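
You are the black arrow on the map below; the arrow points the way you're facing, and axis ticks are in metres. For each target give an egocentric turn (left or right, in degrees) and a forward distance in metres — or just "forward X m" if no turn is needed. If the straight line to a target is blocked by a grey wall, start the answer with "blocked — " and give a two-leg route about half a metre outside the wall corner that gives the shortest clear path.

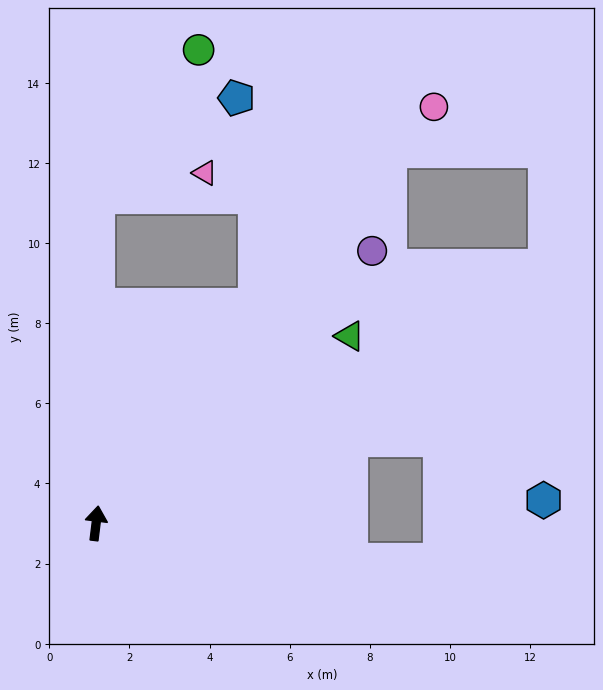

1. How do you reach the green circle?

blocked — turn left 7°, forward 8.2 m, then turn right 34°, forward 4.4 m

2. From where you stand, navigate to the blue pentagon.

blocked — turn left 7°, forward 8.2 m, then turn right 55°, forward 4.2 m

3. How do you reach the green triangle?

turn right 47°, forward 7.9 m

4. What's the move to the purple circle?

turn right 38°, forward 9.7 m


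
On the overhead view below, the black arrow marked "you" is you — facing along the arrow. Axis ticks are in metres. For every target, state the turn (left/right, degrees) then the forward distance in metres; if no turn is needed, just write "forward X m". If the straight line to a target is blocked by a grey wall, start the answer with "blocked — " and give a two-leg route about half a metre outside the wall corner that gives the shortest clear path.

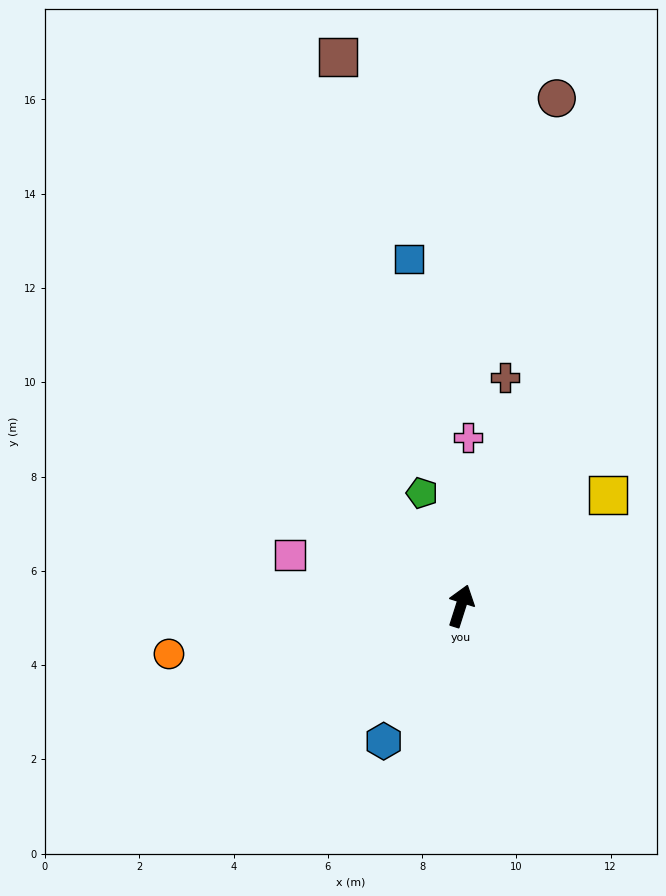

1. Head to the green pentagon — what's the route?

turn left 37°, forward 2.5 m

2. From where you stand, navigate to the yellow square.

turn right 35°, forward 3.9 m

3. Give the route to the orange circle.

turn left 117°, forward 6.3 m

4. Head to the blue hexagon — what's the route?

turn left 168°, forward 3.3 m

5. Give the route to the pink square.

turn left 91°, forward 3.8 m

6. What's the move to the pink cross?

turn left 15°, forward 3.6 m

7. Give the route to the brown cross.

turn left 7°, forward 4.9 m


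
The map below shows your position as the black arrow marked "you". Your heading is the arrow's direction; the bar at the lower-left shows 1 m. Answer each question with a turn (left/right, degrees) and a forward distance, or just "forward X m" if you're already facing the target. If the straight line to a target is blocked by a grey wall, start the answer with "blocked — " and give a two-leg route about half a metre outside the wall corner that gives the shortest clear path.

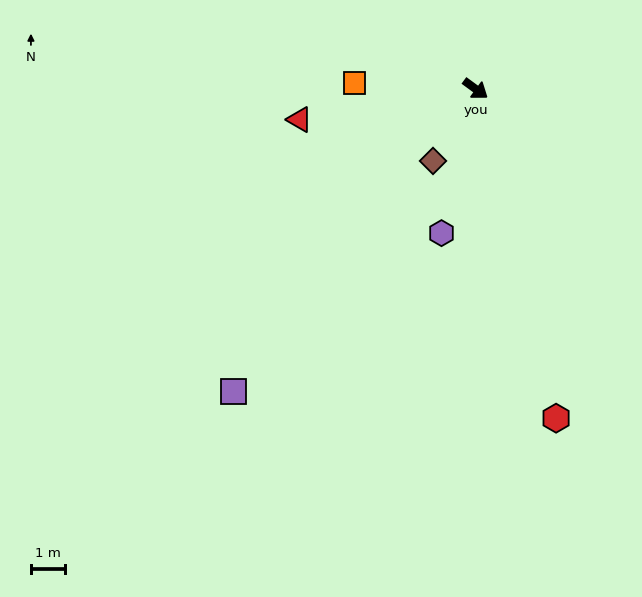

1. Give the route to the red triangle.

turn right 134°, forward 5.3 m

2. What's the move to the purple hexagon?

turn right 67°, forward 4.4 m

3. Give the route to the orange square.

turn right 147°, forward 3.6 m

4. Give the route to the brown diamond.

turn right 84°, forward 2.5 m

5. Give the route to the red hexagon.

turn right 40°, forward 10.1 m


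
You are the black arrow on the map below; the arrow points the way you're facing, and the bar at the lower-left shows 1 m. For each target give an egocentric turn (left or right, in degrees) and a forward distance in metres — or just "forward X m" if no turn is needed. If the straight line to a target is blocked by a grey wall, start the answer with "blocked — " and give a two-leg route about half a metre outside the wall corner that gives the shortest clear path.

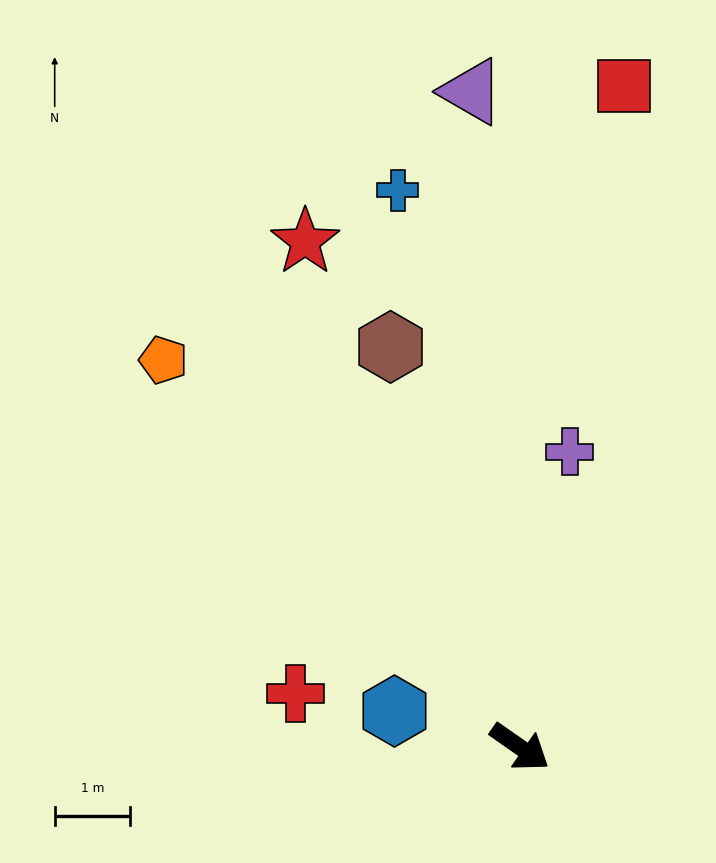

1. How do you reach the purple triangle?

turn left 129°, forward 8.8 m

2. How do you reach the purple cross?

turn left 115°, forward 4.0 m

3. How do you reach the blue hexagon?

turn right 161°, forward 1.7 m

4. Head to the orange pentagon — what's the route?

turn left 168°, forward 7.0 m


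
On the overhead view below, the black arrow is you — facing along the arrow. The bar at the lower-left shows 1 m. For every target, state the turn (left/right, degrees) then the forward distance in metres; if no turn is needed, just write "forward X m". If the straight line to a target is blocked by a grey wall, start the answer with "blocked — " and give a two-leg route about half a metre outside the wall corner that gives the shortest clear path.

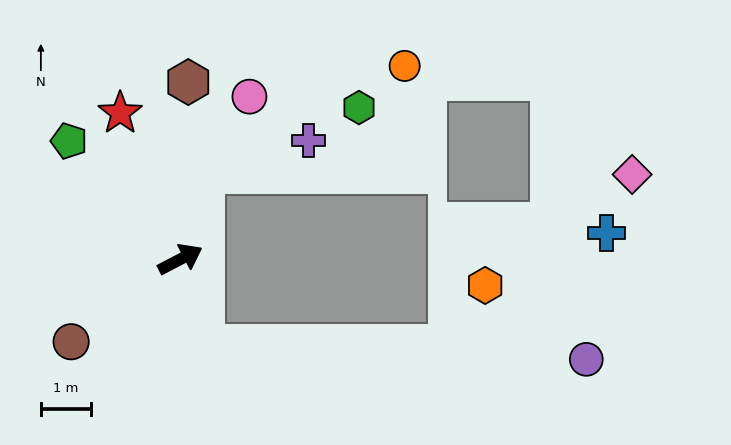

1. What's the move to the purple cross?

blocked — turn left 48°, forward 1.8 m, then turn right 59°, forward 2.2 m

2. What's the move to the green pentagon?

turn left 106°, forward 3.2 m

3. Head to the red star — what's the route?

turn left 85°, forward 3.1 m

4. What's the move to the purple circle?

blocked — turn right 103°, forward 1.8 m, then turn left 73°, forward 7.6 m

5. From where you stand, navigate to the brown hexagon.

turn left 60°, forward 3.5 m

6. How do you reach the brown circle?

turn right 170°, forward 2.7 m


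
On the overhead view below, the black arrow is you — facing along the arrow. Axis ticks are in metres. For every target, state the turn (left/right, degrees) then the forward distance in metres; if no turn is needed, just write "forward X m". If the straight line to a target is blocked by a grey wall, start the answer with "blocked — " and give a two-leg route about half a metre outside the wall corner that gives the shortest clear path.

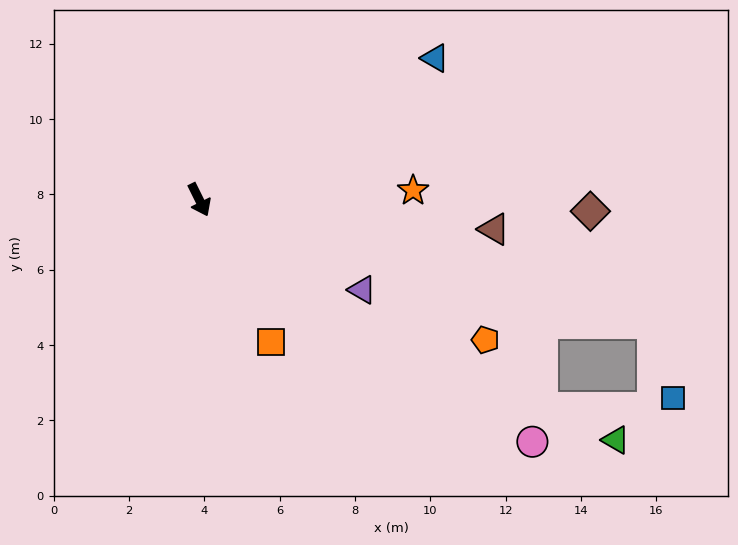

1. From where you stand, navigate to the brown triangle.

turn left 58°, forward 7.9 m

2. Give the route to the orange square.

forward 4.2 m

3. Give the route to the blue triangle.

turn left 95°, forward 7.3 m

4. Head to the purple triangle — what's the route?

turn left 35°, forward 4.9 m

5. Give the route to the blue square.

blocked — turn left 48°, forward 12.5 m, then turn right 59°, forward 2.1 m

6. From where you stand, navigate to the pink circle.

turn left 28°, forward 10.9 m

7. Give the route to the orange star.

turn left 66°, forward 5.7 m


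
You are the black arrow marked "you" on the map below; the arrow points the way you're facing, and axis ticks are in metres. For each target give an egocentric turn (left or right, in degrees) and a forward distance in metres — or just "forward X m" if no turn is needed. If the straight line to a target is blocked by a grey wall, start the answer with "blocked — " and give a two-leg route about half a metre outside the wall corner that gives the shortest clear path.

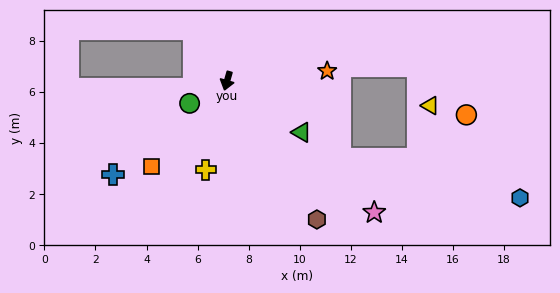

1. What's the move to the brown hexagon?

turn left 49°, forward 6.5 m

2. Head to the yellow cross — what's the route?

turn left 3°, forward 3.6 m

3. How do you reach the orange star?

turn left 111°, forward 3.9 m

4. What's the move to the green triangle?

turn left 71°, forward 3.5 m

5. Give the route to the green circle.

turn right 43°, forward 1.7 m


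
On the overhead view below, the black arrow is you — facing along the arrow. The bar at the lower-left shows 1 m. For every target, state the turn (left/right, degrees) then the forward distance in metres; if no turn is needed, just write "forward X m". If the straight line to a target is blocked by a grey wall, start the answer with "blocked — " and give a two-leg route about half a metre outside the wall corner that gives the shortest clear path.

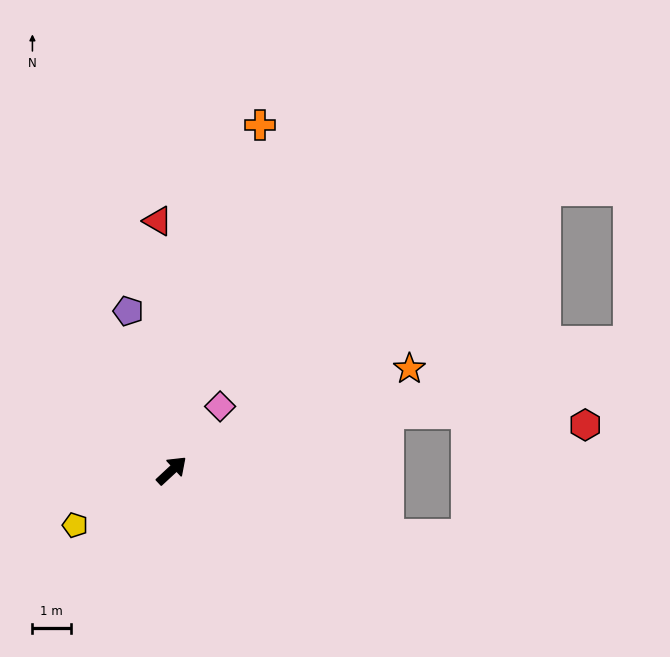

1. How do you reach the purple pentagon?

turn left 62°, forward 4.3 m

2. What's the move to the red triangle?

turn left 50°, forward 6.5 m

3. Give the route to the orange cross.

turn left 33°, forward 9.3 m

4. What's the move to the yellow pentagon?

turn left 167°, forward 2.9 m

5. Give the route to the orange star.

turn right 20°, forward 6.7 m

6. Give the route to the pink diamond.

turn left 10°, forward 2.1 m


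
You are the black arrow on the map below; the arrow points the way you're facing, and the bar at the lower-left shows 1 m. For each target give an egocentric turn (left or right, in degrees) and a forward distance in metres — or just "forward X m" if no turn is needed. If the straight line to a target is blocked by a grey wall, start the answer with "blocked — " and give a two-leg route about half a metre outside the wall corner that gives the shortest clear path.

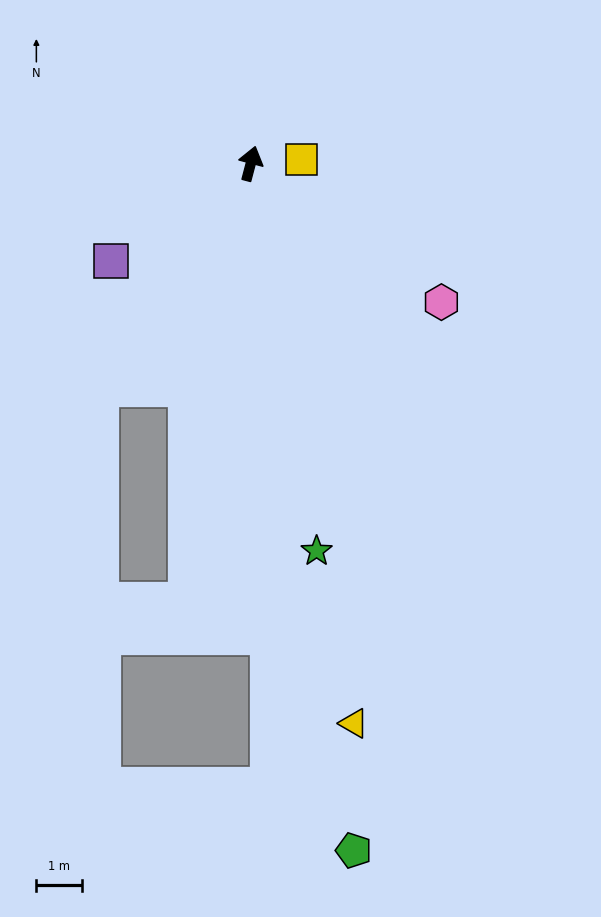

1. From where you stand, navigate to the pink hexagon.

turn right 111°, forward 5.2 m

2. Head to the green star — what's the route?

turn right 156°, forward 8.7 m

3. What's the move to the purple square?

turn left 140°, forward 3.8 m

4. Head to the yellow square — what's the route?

turn right 71°, forward 1.1 m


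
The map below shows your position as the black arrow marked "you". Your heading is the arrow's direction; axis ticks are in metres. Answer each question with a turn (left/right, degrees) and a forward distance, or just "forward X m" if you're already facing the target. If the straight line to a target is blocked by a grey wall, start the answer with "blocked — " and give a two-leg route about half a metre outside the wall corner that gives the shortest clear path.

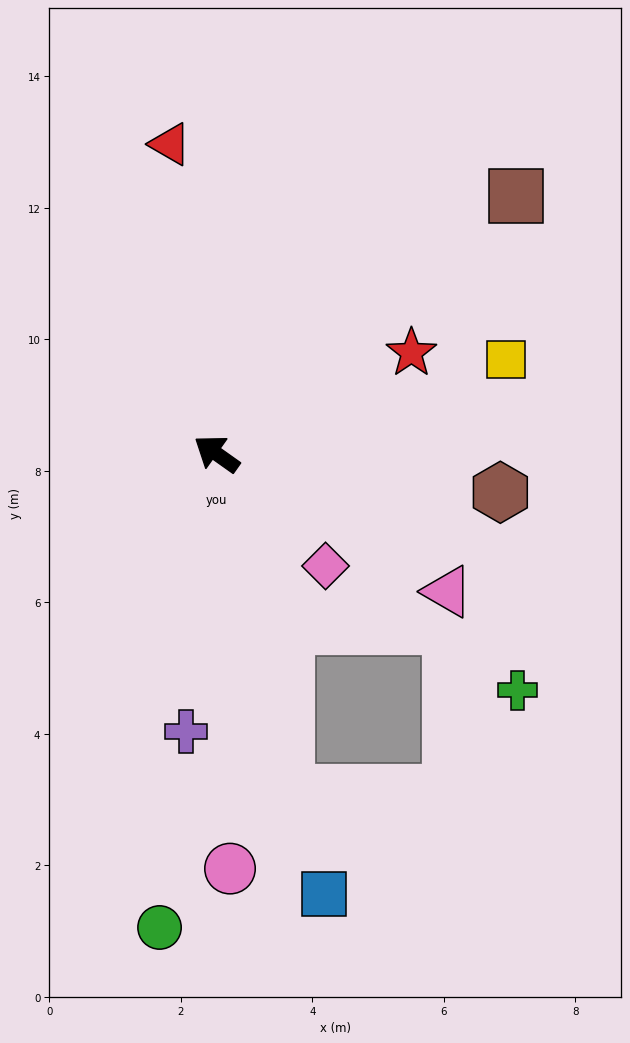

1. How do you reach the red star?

turn right 117°, forward 3.3 m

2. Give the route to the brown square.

turn right 104°, forward 6.0 m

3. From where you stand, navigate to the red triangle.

turn right 46°, forward 4.8 m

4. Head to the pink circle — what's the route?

turn left 127°, forward 6.3 m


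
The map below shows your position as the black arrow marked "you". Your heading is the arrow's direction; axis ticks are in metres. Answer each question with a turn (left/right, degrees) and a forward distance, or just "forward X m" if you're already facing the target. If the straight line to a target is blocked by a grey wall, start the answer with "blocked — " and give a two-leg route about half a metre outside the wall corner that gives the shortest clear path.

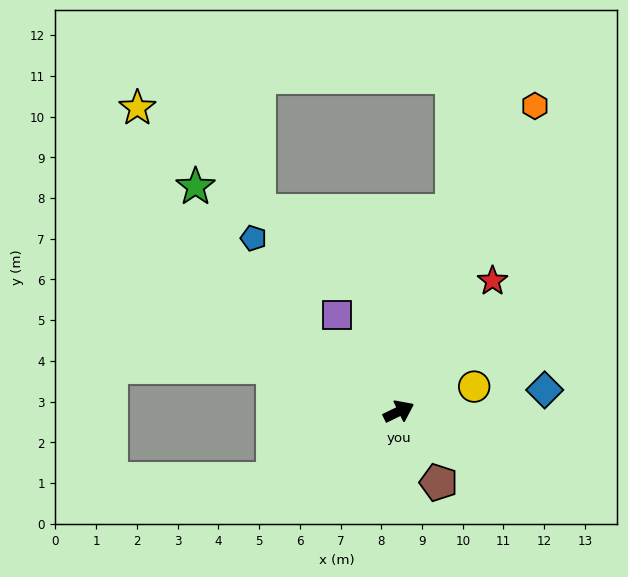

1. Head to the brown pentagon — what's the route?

turn right 87°, forward 2.0 m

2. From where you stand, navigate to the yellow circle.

turn right 8°, forward 1.9 m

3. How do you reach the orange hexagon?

turn left 40°, forward 8.2 m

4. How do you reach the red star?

turn left 28°, forward 3.9 m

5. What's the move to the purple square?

turn left 97°, forward 2.8 m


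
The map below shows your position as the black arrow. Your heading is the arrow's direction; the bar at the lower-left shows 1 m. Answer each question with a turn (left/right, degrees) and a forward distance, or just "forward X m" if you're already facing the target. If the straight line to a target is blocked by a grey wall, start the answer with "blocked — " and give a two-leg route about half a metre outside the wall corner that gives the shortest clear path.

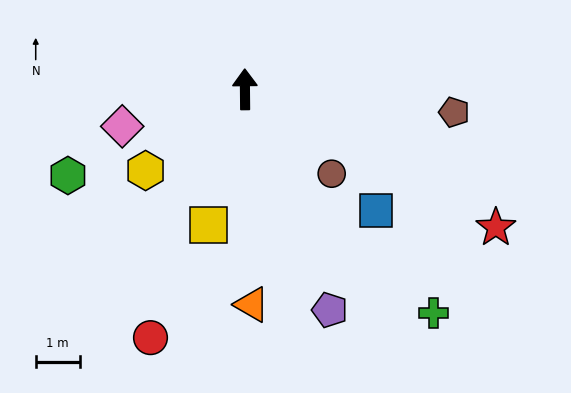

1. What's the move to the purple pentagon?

turn right 160°, forward 5.4 m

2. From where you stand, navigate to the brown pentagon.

turn right 97°, forward 4.8 m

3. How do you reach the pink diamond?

turn left 106°, forward 2.9 m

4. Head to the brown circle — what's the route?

turn right 135°, forward 2.7 m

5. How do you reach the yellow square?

turn left 164°, forward 3.2 m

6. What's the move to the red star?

turn right 119°, forward 6.5 m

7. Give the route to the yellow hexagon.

turn left 129°, forward 2.9 m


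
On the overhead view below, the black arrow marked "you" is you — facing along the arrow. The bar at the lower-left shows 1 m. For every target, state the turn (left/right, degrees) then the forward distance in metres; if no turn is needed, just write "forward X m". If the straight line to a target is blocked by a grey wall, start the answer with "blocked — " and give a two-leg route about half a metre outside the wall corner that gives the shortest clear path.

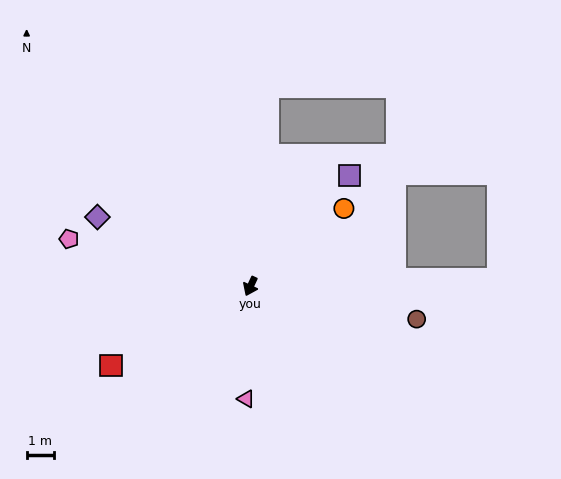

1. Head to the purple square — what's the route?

turn left 163°, forward 5.4 m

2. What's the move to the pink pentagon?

turn right 80°, forward 6.8 m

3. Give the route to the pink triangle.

turn left 23°, forward 4.1 m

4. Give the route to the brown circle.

turn left 104°, forward 6.1 m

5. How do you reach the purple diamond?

turn right 89°, forward 6.1 m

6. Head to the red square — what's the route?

turn right 35°, forward 5.8 m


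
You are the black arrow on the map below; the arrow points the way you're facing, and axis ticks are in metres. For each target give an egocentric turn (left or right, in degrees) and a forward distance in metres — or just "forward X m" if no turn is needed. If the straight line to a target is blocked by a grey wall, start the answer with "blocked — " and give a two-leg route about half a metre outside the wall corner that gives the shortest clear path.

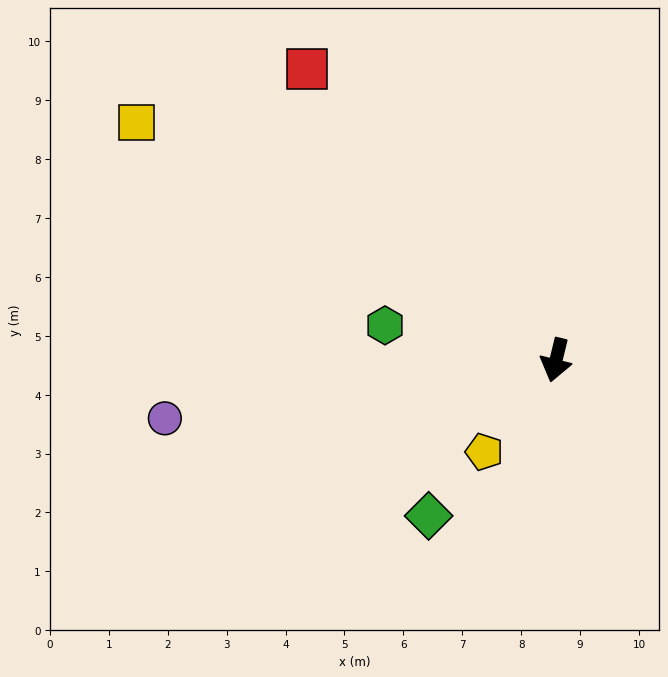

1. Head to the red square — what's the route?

turn right 126°, forward 6.5 m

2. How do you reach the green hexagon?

turn right 88°, forward 3.0 m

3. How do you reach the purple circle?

turn right 68°, forward 6.7 m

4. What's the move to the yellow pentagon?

turn right 24°, forward 2.0 m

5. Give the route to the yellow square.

turn right 106°, forward 8.2 m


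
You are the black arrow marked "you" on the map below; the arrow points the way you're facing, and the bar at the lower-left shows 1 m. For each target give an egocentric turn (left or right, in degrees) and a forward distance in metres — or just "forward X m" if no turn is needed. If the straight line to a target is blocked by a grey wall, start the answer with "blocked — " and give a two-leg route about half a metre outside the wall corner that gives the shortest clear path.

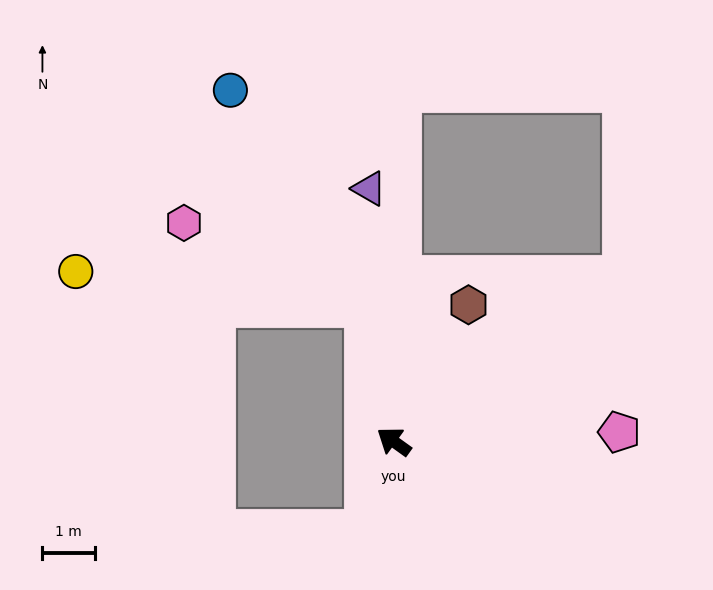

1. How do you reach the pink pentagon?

turn right 142°, forward 4.3 m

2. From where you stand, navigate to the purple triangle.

turn right 49°, forward 4.9 m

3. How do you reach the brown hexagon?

turn right 83°, forward 3.0 m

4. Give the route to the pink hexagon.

blocked — turn right 43°, forward 2.7 m, then turn left 54°, forward 3.8 m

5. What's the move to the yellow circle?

blocked — turn right 43°, forward 2.7 m, then turn left 72°, forward 5.6 m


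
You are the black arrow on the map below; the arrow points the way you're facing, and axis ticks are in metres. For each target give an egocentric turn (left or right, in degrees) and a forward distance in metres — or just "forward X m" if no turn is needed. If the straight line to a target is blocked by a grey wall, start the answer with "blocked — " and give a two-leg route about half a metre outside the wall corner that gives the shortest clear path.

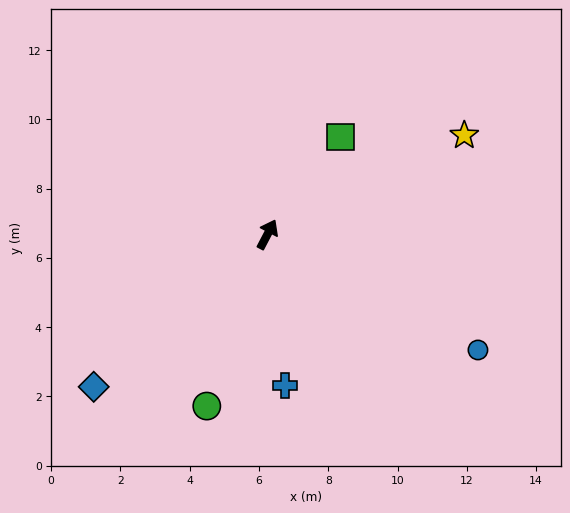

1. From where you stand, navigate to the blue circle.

turn right 91°, forward 6.9 m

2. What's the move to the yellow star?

turn right 36°, forward 6.4 m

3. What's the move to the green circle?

turn right 172°, forward 5.3 m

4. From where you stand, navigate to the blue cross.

turn right 146°, forward 4.4 m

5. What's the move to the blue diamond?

turn left 159°, forward 6.7 m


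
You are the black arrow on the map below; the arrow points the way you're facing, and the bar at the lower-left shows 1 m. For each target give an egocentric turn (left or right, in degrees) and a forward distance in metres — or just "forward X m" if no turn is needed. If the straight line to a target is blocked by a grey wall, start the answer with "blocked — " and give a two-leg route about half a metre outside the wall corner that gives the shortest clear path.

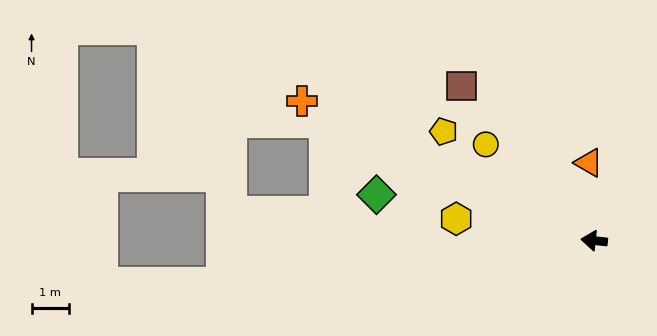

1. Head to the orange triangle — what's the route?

turn right 80°, forward 2.1 m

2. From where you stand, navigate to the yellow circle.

turn right 36°, forward 3.9 m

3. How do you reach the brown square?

turn right 43°, forward 5.5 m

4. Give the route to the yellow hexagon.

turn right 3°, forward 3.7 m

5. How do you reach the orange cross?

turn right 19°, forward 8.7 m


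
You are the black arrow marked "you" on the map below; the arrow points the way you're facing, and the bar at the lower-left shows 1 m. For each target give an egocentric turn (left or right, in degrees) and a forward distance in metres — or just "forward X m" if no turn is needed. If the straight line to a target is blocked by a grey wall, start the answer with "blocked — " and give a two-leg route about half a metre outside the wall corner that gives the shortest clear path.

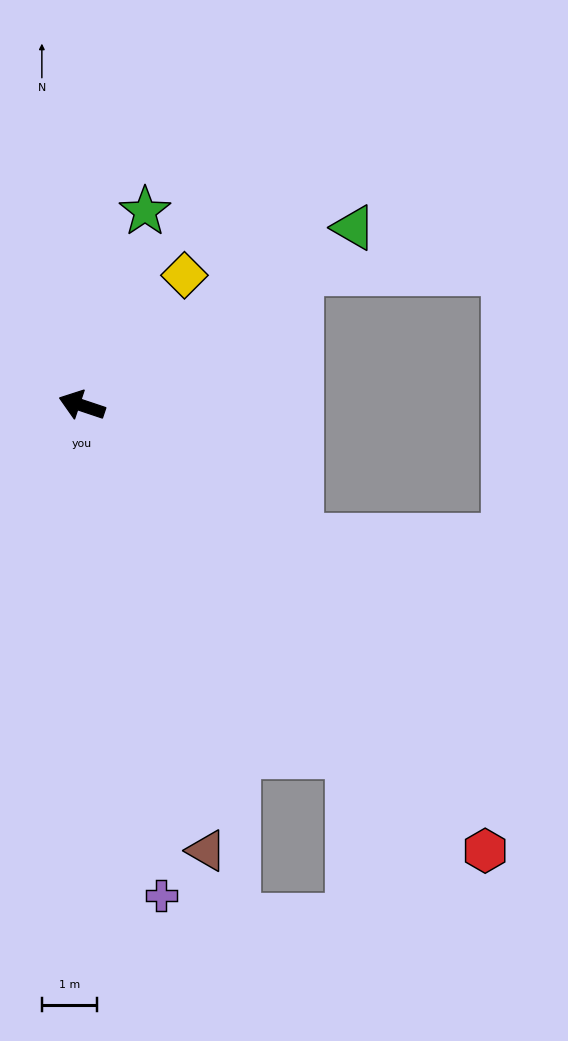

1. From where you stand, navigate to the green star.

turn right 90°, forward 3.7 m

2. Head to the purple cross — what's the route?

turn left 118°, forward 9.0 m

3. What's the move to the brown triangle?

turn left 124°, forward 8.4 m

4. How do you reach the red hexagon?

turn left 151°, forward 10.9 m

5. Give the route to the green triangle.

turn right 128°, forward 5.9 m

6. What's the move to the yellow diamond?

turn right 110°, forward 3.0 m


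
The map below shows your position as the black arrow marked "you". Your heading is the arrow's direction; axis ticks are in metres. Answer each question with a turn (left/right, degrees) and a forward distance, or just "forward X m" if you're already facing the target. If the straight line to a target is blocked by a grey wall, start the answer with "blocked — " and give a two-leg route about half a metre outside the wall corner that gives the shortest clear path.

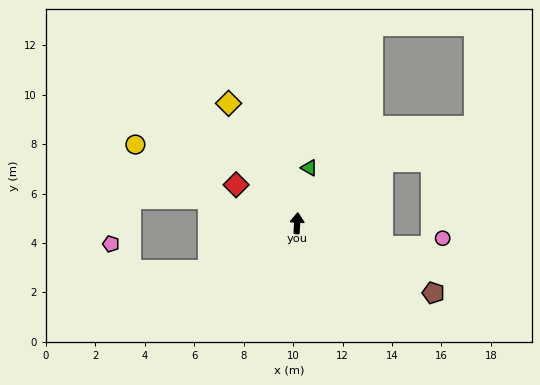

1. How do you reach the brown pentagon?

turn right 114°, forward 6.2 m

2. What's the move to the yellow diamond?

turn left 33°, forward 5.6 m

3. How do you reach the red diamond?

turn left 61°, forward 2.9 m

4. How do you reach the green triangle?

turn right 9°, forward 2.3 m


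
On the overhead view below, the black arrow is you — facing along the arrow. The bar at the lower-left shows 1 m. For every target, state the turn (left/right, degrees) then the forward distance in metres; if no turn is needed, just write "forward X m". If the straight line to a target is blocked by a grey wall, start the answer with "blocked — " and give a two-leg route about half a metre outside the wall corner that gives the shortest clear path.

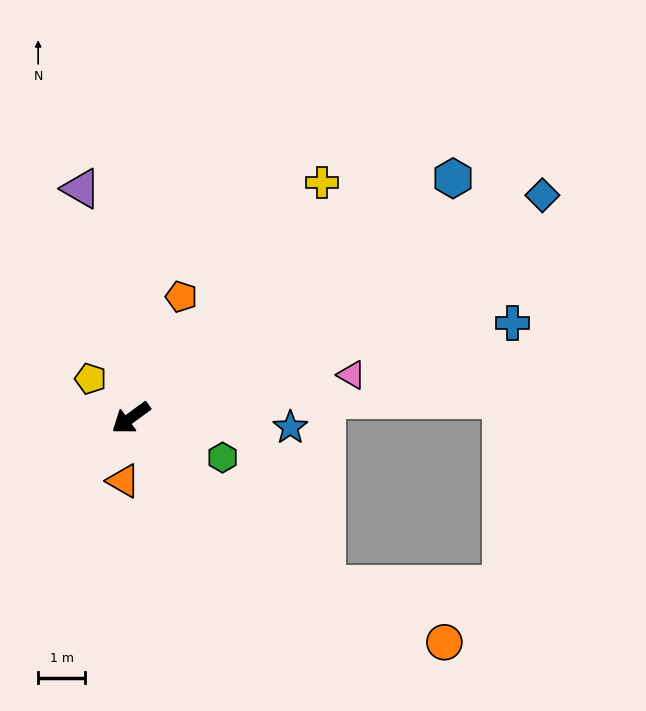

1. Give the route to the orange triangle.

turn left 47°, forward 1.4 m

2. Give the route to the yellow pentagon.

turn right 80°, forward 1.2 m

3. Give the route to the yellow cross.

turn right 165°, forward 6.5 m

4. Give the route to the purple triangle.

turn right 114°, forward 5.0 m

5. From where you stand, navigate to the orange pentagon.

turn right 149°, forward 2.8 m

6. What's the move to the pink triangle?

turn left 155°, forward 4.8 m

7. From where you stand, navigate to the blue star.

turn left 140°, forward 3.4 m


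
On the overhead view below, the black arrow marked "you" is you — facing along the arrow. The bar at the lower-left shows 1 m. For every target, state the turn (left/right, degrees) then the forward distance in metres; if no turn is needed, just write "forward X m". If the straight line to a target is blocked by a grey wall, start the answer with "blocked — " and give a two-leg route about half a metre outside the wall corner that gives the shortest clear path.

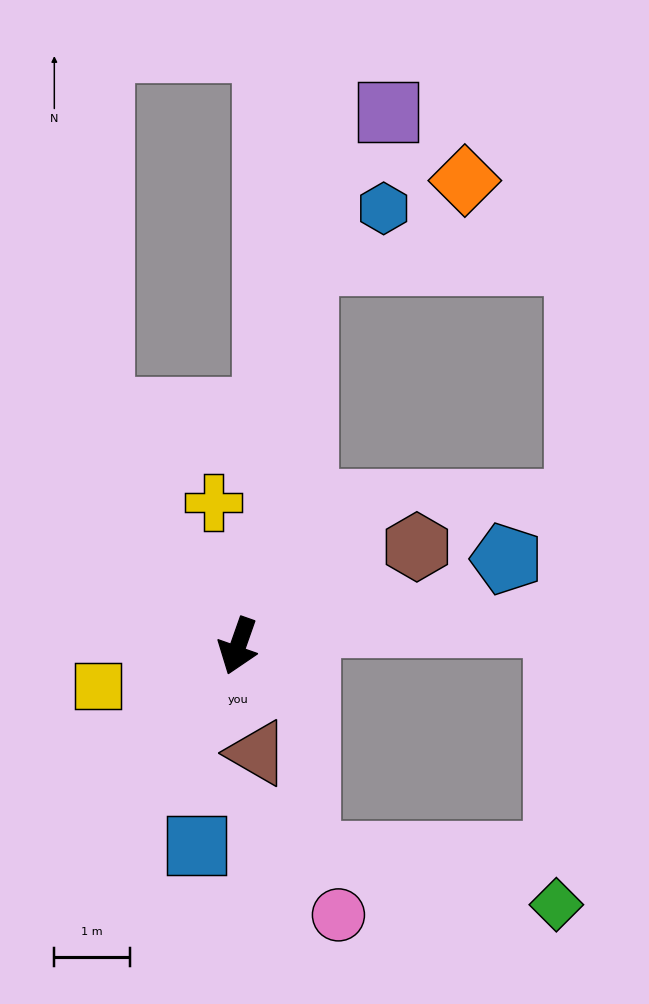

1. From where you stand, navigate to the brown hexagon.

turn left 138°, forward 2.7 m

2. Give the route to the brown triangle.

turn left 30°, forward 1.4 m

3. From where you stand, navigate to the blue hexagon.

blocked — turn right 171°, forward 5.2 m, then turn right 44°, forward 1.2 m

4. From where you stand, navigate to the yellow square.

turn right 55°, forward 1.9 m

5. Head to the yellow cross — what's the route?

turn right 151°, forward 1.9 m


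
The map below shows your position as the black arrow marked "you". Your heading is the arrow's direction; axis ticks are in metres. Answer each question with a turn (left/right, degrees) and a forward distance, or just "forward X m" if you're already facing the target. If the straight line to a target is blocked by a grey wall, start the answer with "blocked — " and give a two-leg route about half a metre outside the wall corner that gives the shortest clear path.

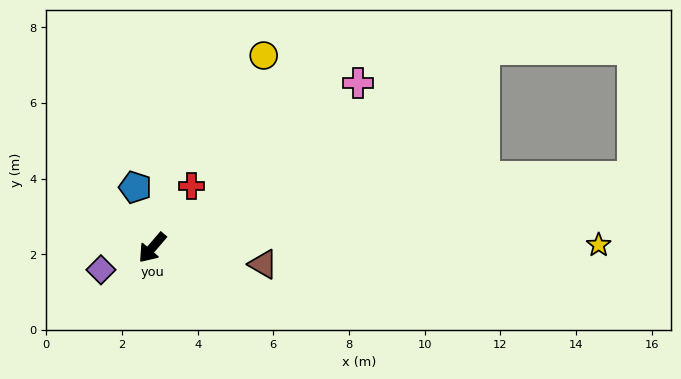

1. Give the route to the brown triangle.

turn left 122°, forward 3.0 m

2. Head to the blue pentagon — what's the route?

turn right 124°, forward 1.7 m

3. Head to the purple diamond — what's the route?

turn right 26°, forward 1.5 m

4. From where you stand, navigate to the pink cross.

turn left 169°, forward 7.0 m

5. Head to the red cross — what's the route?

turn right 172°, forward 1.9 m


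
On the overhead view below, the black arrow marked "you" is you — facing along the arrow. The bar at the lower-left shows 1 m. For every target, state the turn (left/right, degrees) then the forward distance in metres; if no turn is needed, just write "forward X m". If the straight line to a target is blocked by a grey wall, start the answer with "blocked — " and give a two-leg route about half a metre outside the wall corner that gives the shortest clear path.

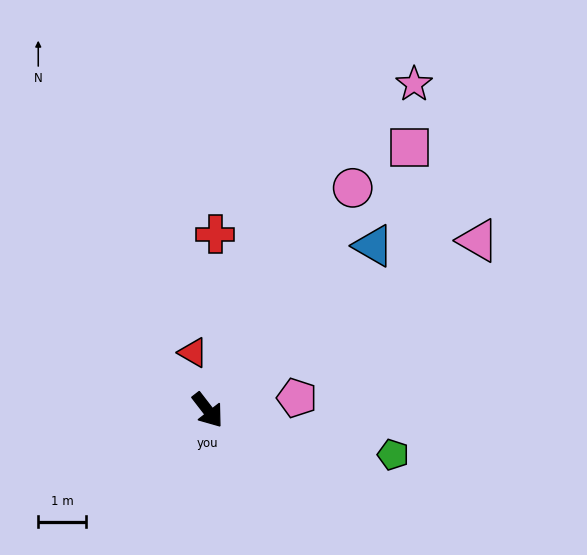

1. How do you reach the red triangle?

turn left 157°, forward 1.2 m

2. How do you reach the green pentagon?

turn left 39°, forward 4.0 m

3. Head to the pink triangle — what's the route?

turn left 84°, forward 6.6 m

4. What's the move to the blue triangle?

turn left 97°, forward 4.8 m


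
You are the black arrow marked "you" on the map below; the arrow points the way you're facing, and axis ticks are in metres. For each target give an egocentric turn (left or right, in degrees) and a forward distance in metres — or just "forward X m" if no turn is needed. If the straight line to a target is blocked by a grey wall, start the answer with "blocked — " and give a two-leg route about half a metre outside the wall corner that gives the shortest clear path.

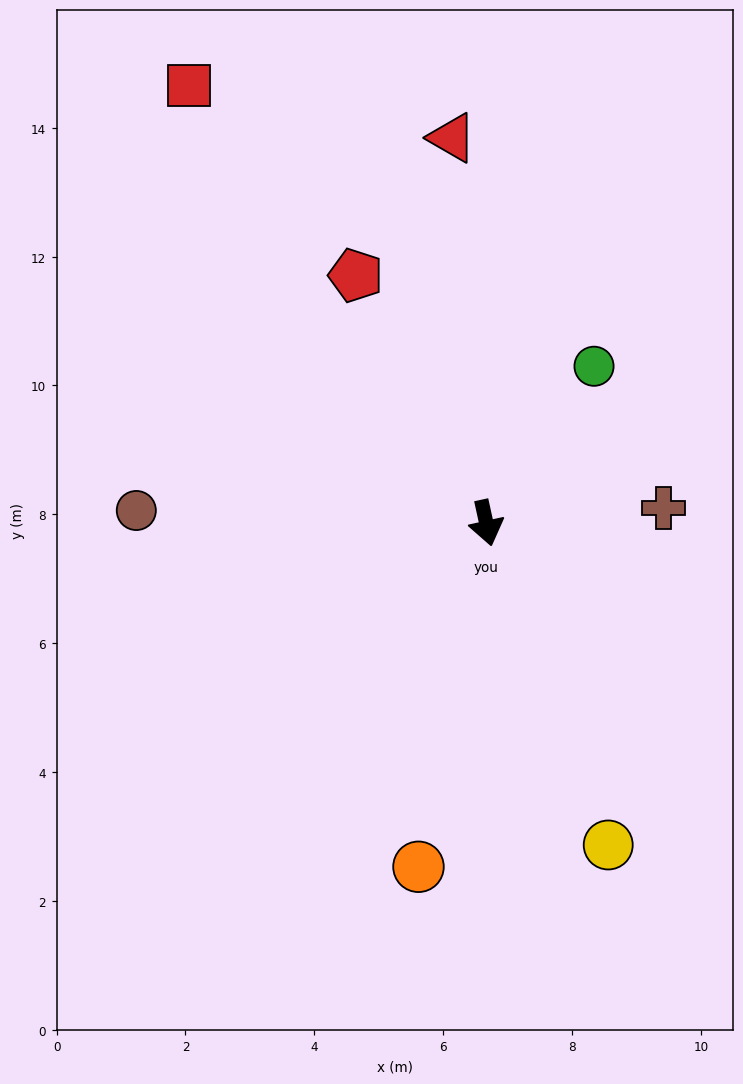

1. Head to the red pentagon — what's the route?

turn right 165°, forward 4.3 m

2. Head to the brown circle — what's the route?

turn right 104°, forward 5.4 m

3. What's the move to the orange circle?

turn right 24°, forward 5.4 m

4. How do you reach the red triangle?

turn left 173°, forward 6.0 m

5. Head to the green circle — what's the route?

turn left 133°, forward 3.0 m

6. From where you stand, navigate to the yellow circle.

turn left 8°, forward 5.3 m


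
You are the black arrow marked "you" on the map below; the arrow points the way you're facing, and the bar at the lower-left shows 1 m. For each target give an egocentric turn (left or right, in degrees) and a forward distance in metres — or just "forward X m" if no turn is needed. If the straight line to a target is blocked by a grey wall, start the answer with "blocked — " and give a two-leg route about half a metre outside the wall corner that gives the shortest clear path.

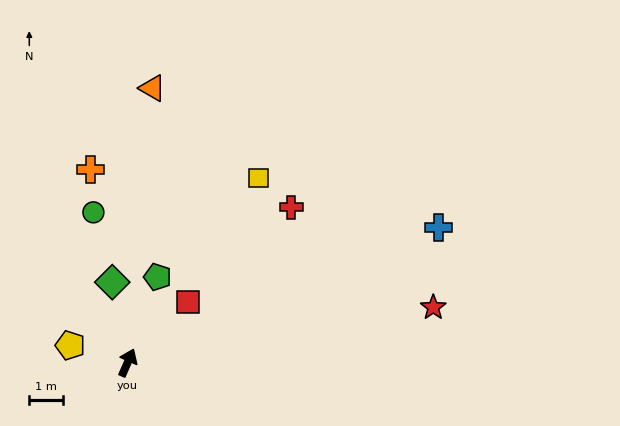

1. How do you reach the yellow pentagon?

turn left 97°, forward 1.8 m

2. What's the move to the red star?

turn right 56°, forward 9.3 m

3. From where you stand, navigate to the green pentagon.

turn left 4°, forward 2.7 m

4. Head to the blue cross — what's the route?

turn right 43°, forward 10.1 m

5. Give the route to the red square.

turn right 21°, forward 2.6 m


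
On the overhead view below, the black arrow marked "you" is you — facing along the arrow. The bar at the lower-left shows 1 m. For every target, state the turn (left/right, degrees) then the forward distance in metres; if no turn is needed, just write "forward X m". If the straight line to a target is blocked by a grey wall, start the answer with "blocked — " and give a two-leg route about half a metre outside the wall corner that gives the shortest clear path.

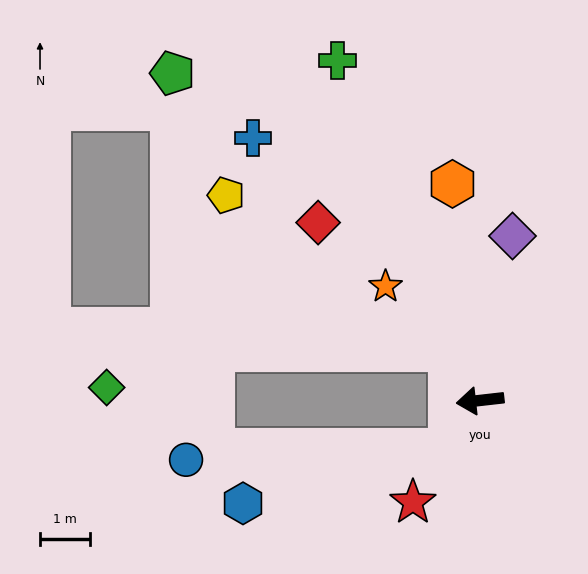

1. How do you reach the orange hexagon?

turn right 89°, forward 4.3 m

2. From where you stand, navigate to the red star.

turn left 50°, forward 2.4 m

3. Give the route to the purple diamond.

turn right 108°, forward 3.3 m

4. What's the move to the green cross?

turn right 74°, forward 7.3 m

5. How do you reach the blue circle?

blocked — turn left 52°, forward 1.1 m, then turn right 56°, forward 5.3 m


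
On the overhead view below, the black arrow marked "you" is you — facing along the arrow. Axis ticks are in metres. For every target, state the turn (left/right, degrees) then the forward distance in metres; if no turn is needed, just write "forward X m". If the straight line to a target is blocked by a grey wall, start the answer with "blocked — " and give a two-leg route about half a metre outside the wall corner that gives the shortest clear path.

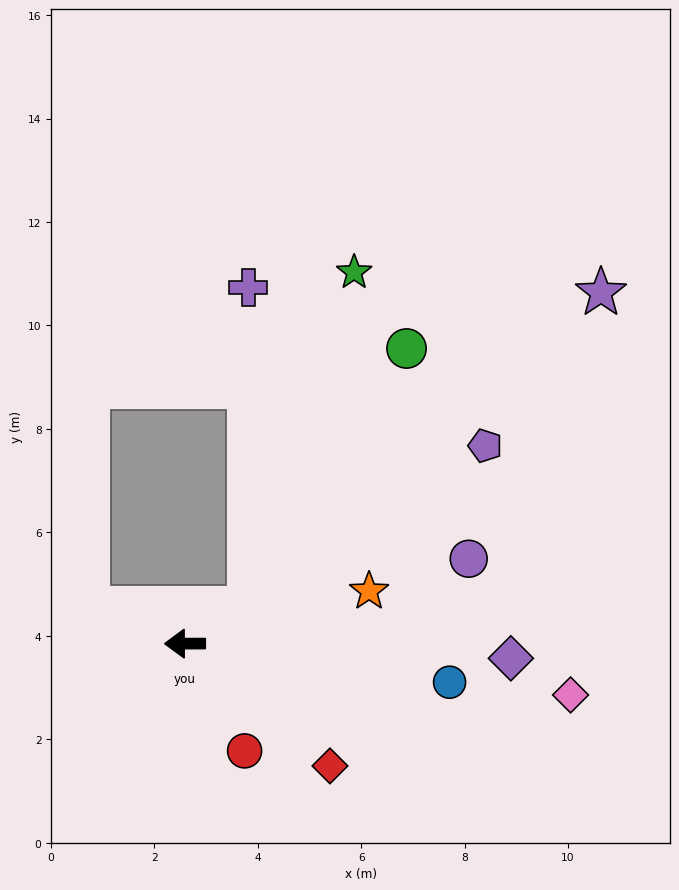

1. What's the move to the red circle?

turn left 119°, forward 2.4 m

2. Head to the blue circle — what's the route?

turn left 172°, forward 5.2 m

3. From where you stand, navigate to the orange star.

turn right 164°, forward 3.7 m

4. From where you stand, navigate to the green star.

blocked — turn right 151°, forward 1.4 m, then turn left 44°, forward 6.8 m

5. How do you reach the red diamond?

turn left 140°, forward 3.7 m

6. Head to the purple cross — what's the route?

blocked — turn right 151°, forward 1.4 m, then turn left 61°, forward 6.2 m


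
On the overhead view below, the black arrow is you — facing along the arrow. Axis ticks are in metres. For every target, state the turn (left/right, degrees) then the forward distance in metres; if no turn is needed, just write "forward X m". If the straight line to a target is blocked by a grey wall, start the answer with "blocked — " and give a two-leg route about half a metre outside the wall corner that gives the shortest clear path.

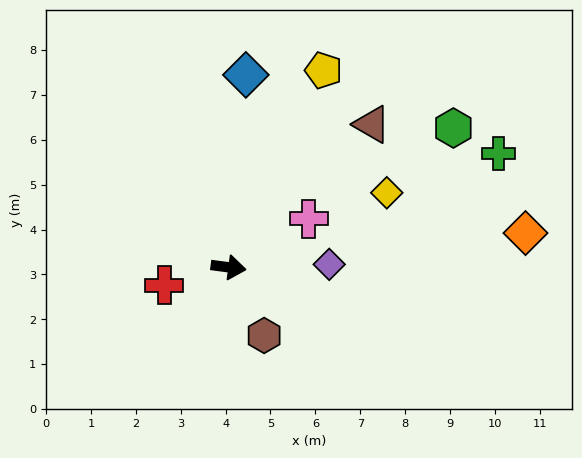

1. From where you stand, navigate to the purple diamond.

turn left 9°, forward 2.2 m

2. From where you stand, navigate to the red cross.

turn right 157°, forward 1.5 m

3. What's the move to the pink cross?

turn left 39°, forward 2.1 m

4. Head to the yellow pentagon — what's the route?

turn left 72°, forward 4.9 m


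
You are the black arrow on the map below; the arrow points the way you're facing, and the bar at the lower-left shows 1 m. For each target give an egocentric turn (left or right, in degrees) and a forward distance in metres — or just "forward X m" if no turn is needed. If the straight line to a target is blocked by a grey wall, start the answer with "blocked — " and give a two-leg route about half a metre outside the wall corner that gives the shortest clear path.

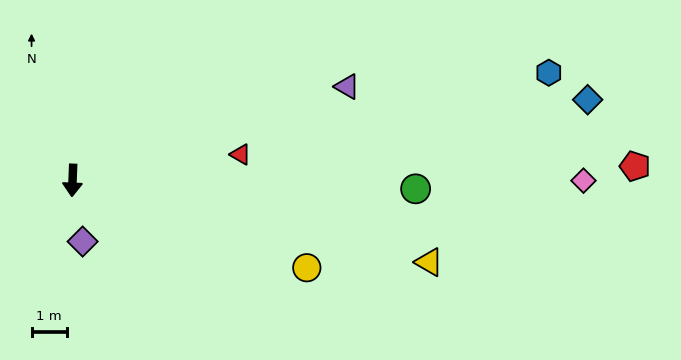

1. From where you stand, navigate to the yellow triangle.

turn left 79°, forward 10.5 m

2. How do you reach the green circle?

turn left 91°, forward 9.8 m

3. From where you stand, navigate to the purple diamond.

turn left 12°, forward 1.8 m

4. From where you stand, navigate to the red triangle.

turn left 101°, forward 4.9 m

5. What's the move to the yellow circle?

turn left 72°, forward 7.1 m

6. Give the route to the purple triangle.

turn left 111°, forward 8.3 m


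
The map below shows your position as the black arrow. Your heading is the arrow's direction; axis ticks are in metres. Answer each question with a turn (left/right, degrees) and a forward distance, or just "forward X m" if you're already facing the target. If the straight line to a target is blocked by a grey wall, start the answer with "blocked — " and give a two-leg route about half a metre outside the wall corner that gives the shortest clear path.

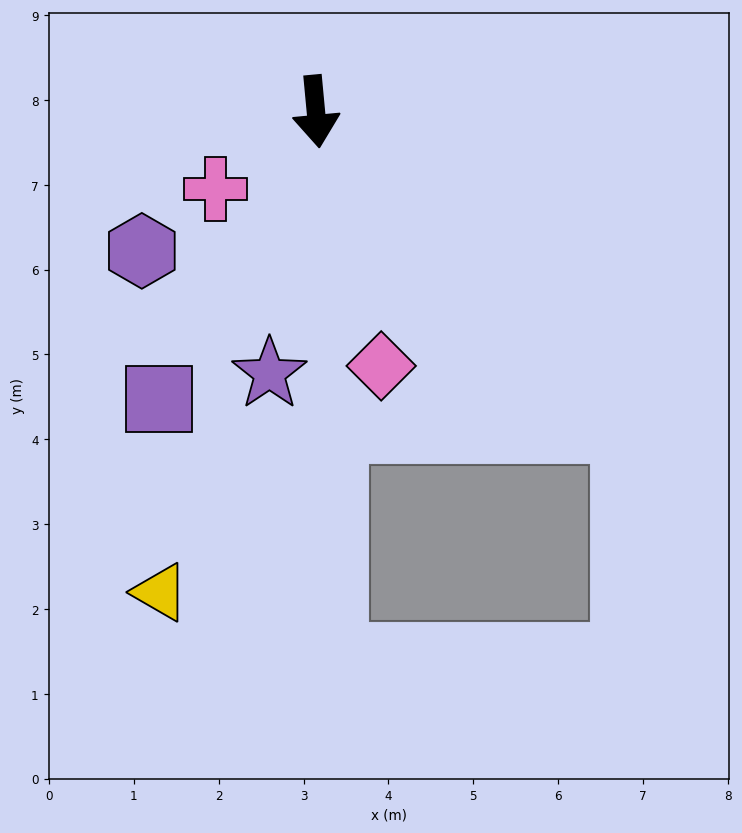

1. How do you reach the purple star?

turn right 15°, forward 3.1 m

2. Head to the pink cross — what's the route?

turn right 58°, forward 1.5 m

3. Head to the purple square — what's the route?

turn right 34°, forward 3.9 m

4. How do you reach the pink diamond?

turn left 9°, forward 3.1 m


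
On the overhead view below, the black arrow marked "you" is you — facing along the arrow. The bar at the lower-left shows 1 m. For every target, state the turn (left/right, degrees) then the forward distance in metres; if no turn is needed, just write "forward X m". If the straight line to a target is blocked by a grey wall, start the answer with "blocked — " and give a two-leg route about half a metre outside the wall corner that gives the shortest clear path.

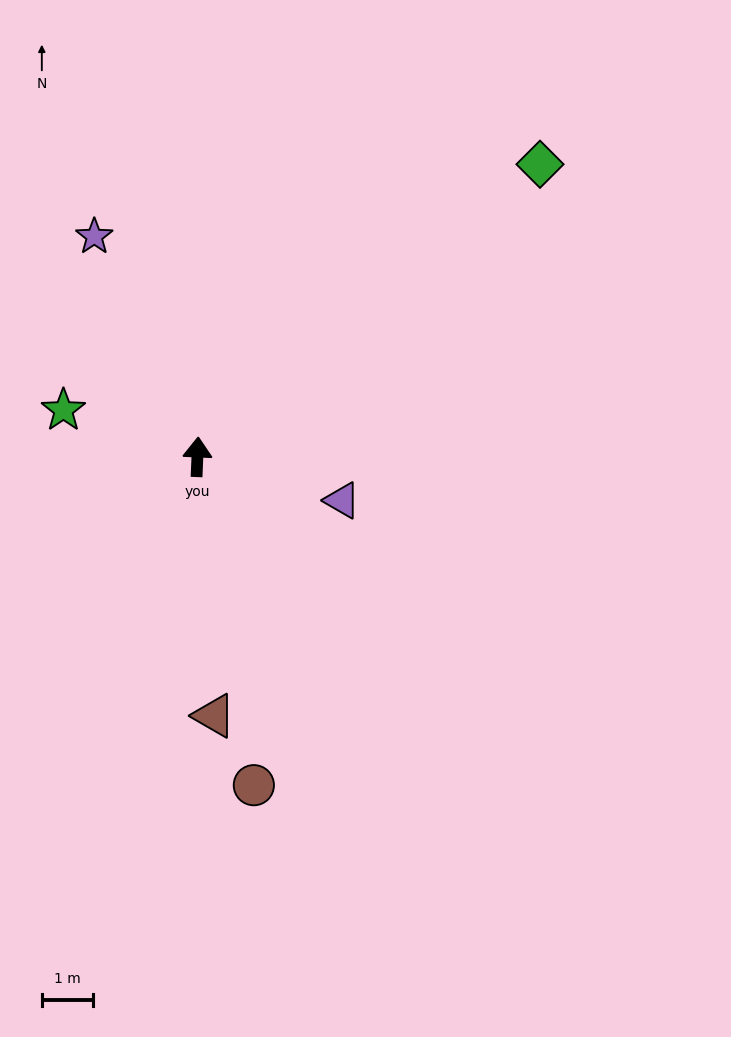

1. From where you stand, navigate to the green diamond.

turn right 47°, forward 8.8 m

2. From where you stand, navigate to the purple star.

turn left 27°, forward 4.8 m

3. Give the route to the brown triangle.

turn right 174°, forward 5.1 m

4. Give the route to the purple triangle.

turn right 104°, forward 3.0 m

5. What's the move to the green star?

turn left 73°, forward 2.8 m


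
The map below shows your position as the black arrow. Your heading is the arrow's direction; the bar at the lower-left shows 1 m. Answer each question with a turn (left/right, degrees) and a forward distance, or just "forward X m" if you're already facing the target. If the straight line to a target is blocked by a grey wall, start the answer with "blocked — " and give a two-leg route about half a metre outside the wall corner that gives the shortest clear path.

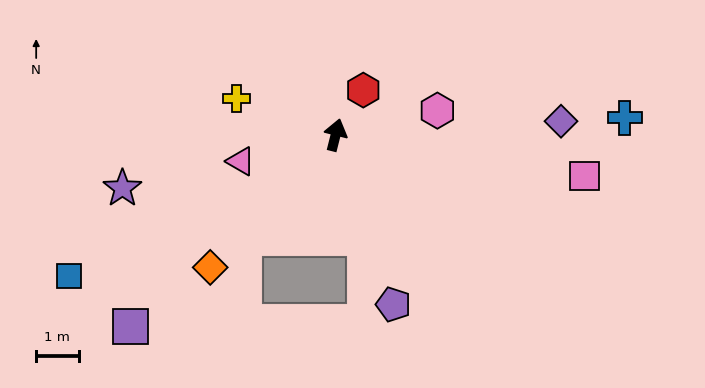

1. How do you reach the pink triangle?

turn left 120°, forward 2.3 m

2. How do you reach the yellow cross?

turn left 84°, forward 2.5 m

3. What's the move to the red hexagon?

turn right 18°, forward 1.2 m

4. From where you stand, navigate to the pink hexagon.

turn right 62°, forward 2.5 m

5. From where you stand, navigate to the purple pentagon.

turn right 147°, forward 4.2 m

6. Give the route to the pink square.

turn right 85°, forward 6.0 m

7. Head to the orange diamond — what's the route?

turn left 151°, forward 4.3 m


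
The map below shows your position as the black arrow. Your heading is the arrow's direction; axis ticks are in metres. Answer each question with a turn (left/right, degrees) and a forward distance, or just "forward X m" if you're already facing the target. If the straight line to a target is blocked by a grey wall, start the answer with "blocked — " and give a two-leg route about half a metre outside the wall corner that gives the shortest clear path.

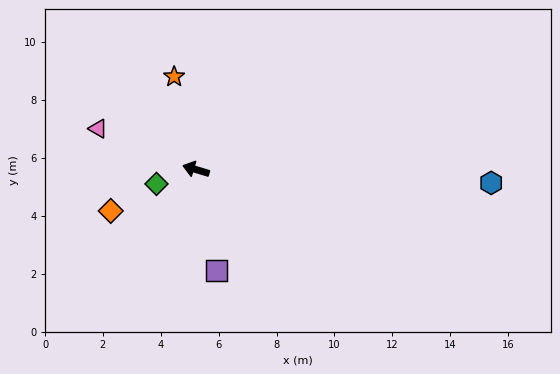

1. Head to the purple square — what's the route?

turn left 118°, forward 3.6 m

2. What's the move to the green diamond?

turn left 37°, forward 1.5 m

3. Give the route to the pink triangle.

turn right 6°, forward 3.7 m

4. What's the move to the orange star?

turn right 60°, forward 3.3 m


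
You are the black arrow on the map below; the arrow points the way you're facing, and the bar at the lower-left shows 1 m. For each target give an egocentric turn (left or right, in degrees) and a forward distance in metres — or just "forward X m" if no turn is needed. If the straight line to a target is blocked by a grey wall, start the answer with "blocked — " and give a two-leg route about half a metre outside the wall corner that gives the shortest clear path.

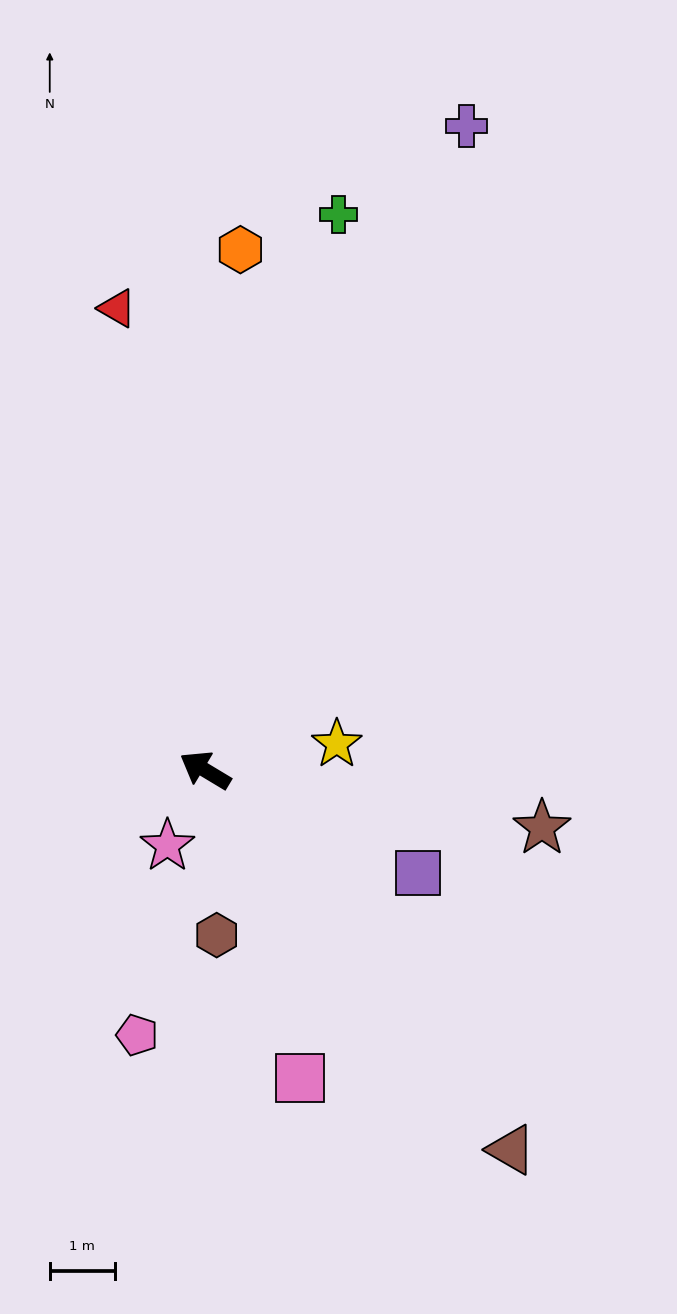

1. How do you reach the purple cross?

turn right 81°, forward 10.7 m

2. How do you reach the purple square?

turn right 175°, forward 3.6 m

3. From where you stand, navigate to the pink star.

turn left 95°, forward 1.3 m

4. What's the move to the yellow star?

turn right 138°, forward 2.1 m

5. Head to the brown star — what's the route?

turn right 159°, forward 5.3 m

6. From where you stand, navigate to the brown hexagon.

turn left 125°, forward 2.5 m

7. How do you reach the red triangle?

turn right 48°, forward 7.2 m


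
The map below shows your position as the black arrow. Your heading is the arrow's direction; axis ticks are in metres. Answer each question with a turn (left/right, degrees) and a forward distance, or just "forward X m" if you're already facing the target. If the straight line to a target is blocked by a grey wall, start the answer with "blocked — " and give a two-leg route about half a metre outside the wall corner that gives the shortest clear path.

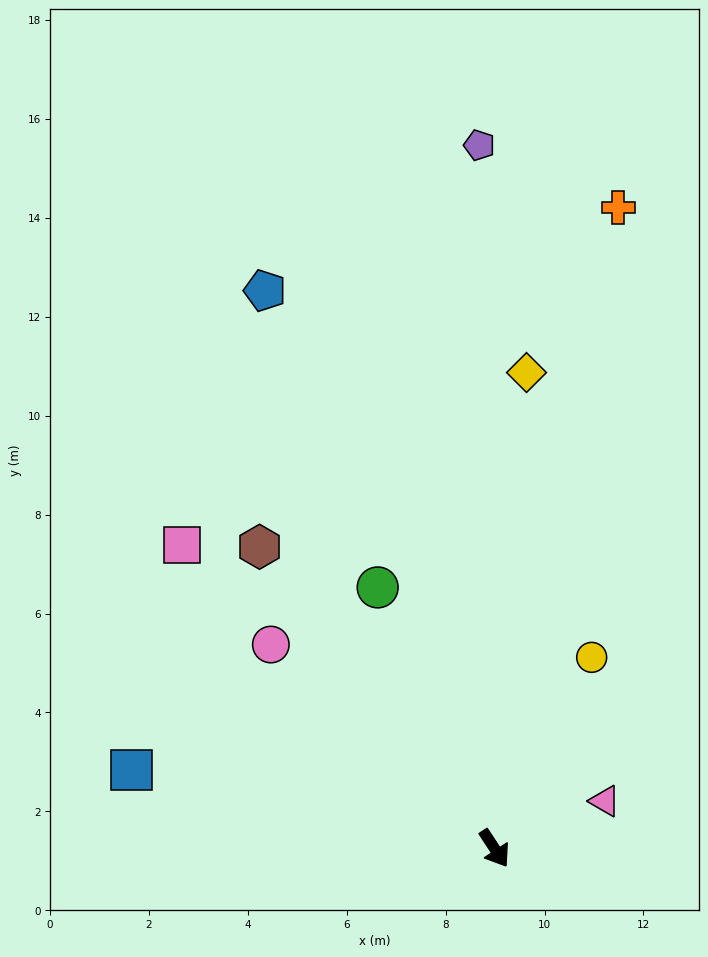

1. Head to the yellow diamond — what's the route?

turn left 143°, forward 9.6 m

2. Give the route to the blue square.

turn right 135°, forward 7.5 m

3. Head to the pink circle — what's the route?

turn right 166°, forward 6.1 m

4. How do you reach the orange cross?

turn left 136°, forward 13.2 m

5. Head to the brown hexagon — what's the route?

turn right 175°, forward 7.7 m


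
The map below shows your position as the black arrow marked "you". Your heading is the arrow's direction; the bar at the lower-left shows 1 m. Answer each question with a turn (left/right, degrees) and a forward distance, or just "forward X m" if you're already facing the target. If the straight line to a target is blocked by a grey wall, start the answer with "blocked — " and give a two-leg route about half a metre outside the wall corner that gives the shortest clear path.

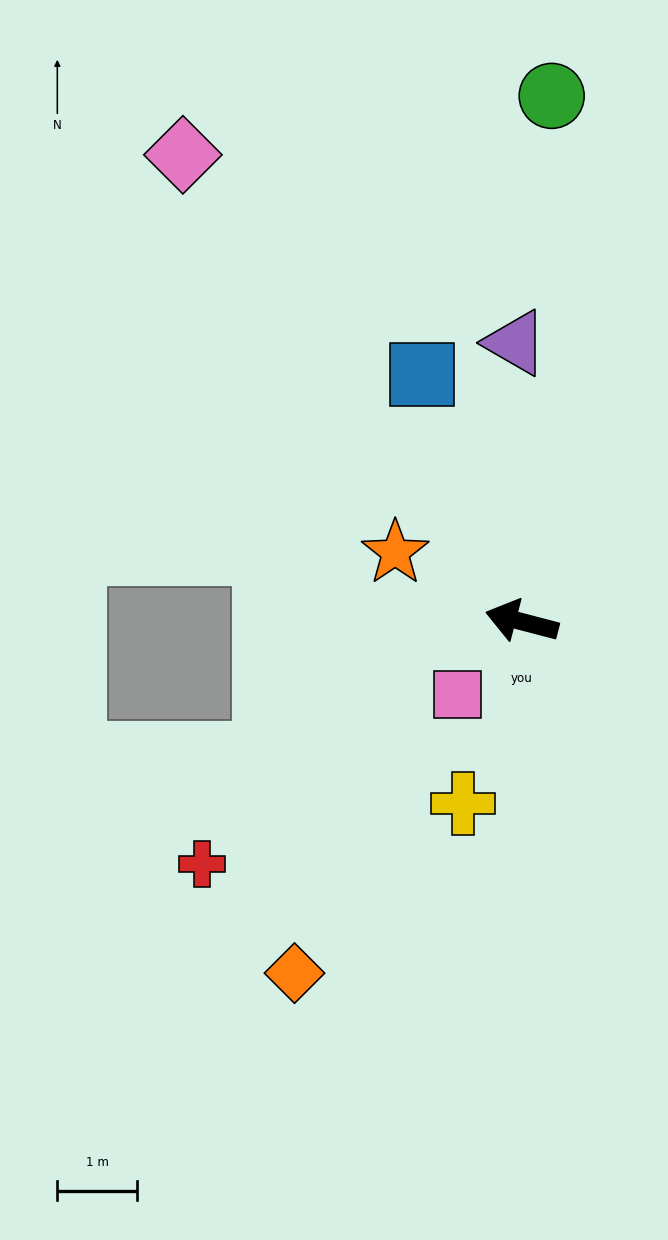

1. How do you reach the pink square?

turn left 63°, forward 1.2 m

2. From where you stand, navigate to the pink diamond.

turn right 39°, forward 7.2 m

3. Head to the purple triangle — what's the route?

turn right 74°, forward 3.5 m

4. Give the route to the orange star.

turn right 14°, forward 1.8 m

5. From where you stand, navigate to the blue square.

turn right 53°, forward 3.3 m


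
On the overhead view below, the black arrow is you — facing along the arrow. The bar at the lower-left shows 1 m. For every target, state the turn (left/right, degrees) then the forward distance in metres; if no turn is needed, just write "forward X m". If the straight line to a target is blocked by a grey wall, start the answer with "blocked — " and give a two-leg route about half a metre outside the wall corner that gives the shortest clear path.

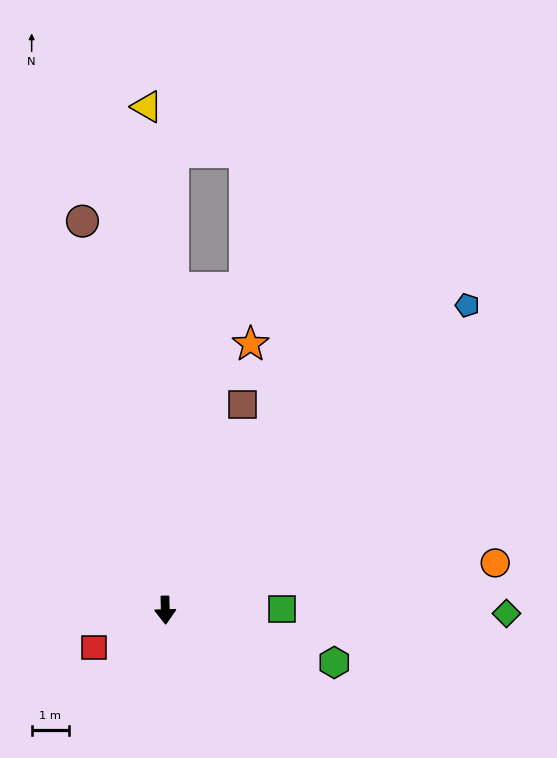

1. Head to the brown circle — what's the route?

turn right 169°, forward 10.6 m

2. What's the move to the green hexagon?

turn left 71°, forward 4.7 m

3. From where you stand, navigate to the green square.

turn left 89°, forward 3.1 m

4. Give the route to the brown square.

turn left 158°, forward 5.9 m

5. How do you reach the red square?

turn right 64°, forward 2.2 m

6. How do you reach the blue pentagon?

turn left 134°, forward 11.5 m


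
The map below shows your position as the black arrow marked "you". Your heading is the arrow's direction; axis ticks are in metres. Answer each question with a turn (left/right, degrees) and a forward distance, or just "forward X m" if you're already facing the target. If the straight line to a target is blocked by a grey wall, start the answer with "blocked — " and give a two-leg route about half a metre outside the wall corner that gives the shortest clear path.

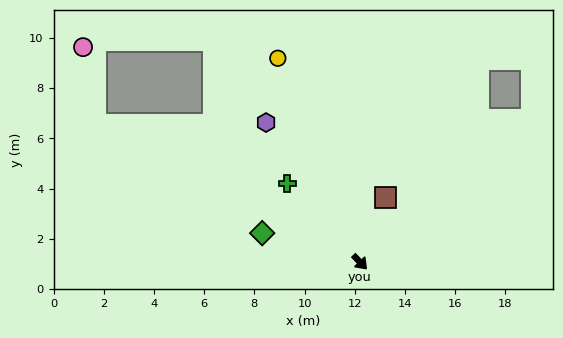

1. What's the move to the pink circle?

blocked — turn right 161°, forward 11.9 m, then turn right 54°, forward 3.1 m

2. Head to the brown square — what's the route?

turn left 114°, forward 2.8 m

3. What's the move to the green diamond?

turn right 150°, forward 4.1 m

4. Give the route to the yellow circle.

turn left 158°, forward 8.8 m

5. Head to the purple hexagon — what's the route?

turn left 170°, forward 6.7 m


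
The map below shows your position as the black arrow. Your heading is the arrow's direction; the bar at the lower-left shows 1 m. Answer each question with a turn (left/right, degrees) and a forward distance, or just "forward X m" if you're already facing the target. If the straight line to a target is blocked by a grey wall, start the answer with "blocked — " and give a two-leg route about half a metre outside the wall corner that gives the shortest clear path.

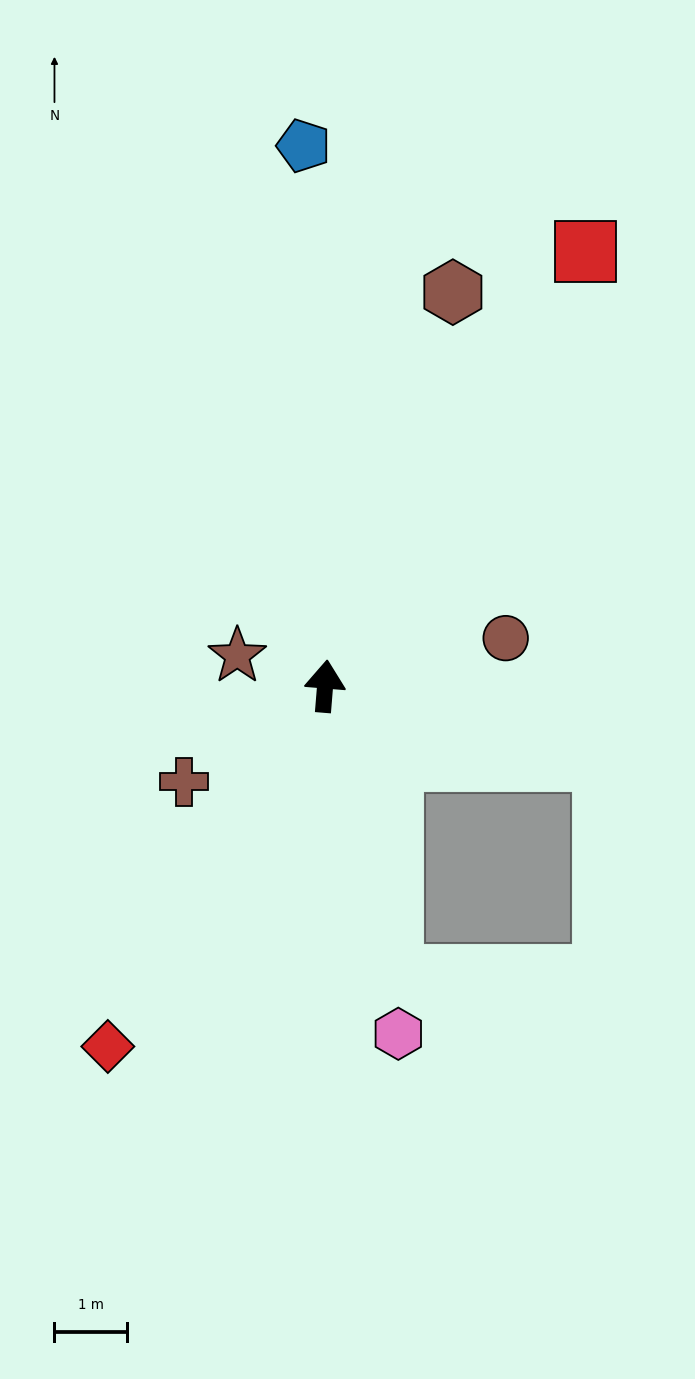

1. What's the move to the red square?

turn right 26°, forward 7.0 m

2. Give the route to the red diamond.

turn left 154°, forward 5.8 m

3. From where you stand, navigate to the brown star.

turn left 76°, forward 1.3 m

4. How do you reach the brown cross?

turn left 129°, forward 2.3 m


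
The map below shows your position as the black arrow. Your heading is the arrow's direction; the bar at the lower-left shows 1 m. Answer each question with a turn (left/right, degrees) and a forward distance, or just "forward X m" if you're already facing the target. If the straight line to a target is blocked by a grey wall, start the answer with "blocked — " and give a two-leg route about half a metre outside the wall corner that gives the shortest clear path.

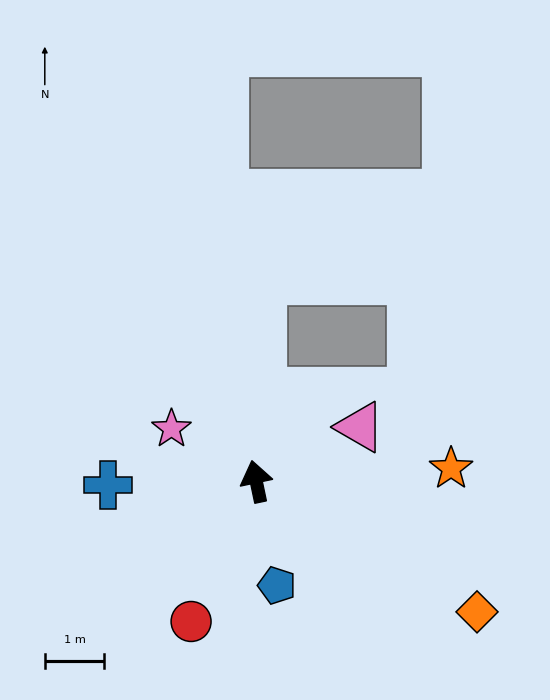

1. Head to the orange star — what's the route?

turn right 98°, forward 3.3 m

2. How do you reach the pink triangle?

turn right 74°, forward 2.0 m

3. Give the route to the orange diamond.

turn right 132°, forward 4.3 m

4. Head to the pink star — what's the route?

turn left 46°, forward 1.7 m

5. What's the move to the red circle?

turn left 143°, forward 2.6 m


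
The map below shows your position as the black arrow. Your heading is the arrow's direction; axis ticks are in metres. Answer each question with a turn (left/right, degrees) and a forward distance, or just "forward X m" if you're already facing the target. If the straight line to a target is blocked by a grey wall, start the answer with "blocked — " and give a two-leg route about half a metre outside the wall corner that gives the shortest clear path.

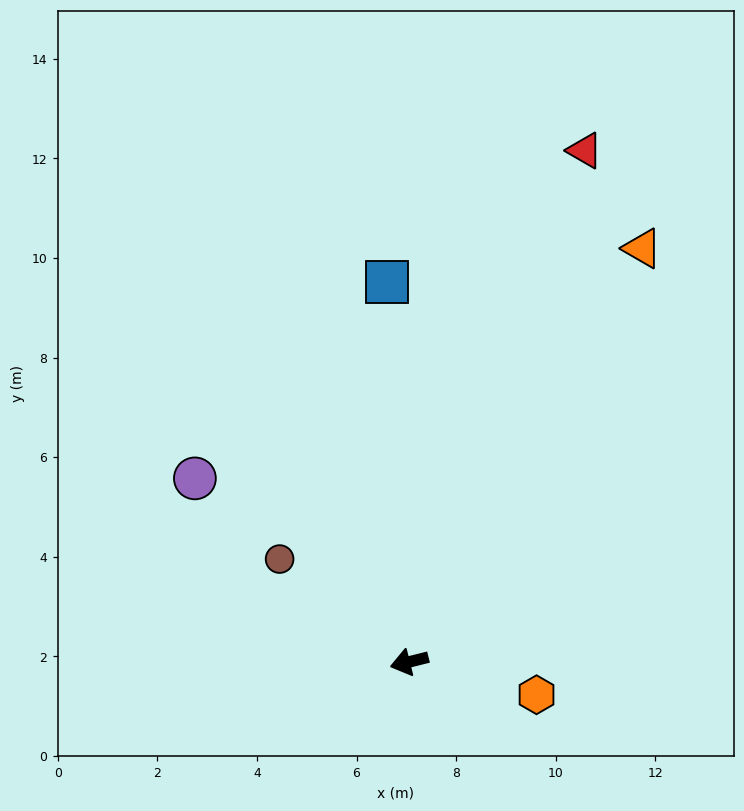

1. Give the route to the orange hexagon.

turn left 152°, forward 2.6 m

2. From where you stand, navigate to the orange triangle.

turn right 133°, forward 9.5 m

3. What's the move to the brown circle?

turn right 52°, forward 3.3 m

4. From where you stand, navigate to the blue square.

turn right 101°, forward 7.6 m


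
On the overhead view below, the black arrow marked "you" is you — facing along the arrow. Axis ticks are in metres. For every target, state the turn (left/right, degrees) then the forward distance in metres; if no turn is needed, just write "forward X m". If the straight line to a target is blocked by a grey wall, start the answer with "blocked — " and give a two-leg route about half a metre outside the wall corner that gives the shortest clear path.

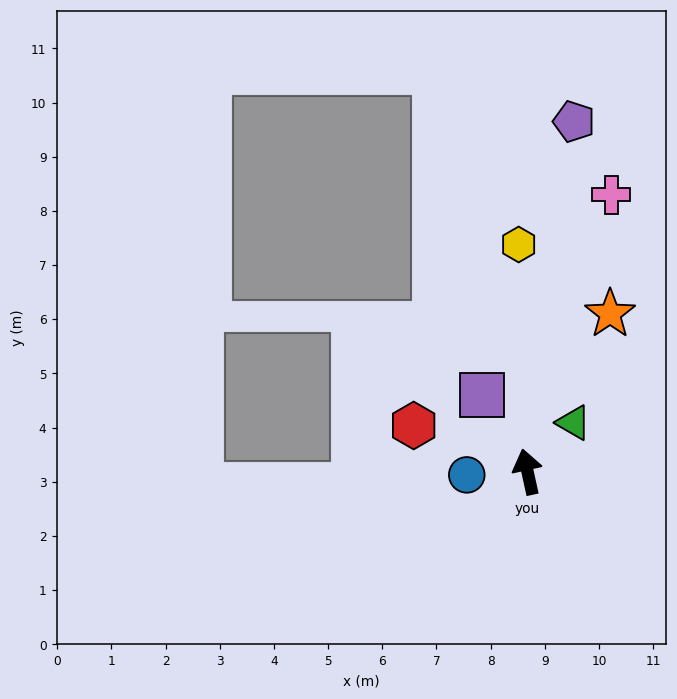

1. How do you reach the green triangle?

turn right 56°, forward 1.2 m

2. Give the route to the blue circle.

turn left 81°, forward 1.1 m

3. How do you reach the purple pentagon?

turn right 20°, forward 6.5 m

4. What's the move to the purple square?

turn left 18°, forward 1.6 m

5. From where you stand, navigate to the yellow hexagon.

turn right 10°, forward 4.2 m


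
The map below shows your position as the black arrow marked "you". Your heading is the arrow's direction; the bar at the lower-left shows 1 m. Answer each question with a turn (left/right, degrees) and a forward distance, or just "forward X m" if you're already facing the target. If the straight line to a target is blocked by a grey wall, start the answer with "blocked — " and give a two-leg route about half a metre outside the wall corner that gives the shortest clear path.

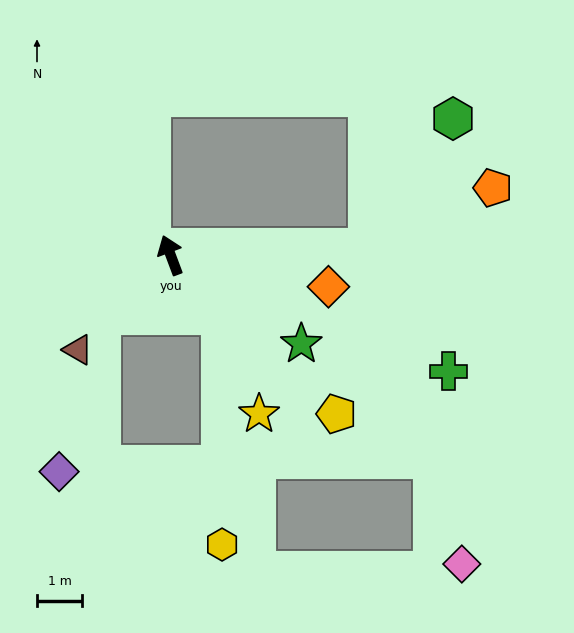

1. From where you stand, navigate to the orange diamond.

turn right 122°, forward 3.6 m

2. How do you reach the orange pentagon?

blocked — turn right 108°, forward 4.4 m, then turn left 23°, forward 3.1 m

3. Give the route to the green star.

turn right 145°, forward 3.5 m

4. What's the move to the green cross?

turn right 133°, forward 6.7 m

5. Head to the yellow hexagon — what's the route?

blocked — turn right 161°, forward 1.7 m, then turn right 39°, forward 5.1 m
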